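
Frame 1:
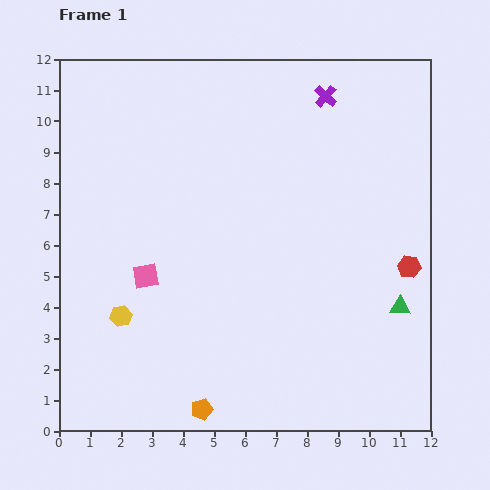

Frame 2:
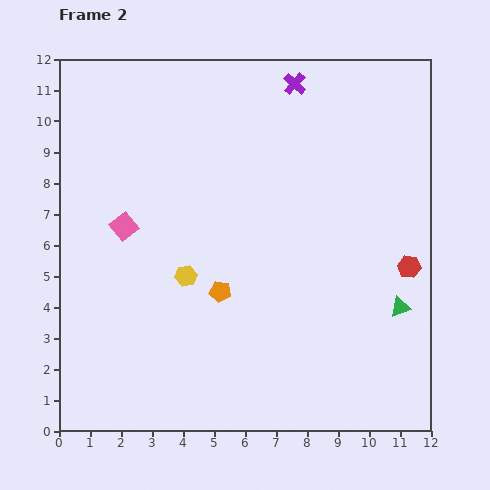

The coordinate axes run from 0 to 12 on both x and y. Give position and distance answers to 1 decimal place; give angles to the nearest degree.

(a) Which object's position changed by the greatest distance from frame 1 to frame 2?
the orange pentagon

(moved 3.8; next 2.5)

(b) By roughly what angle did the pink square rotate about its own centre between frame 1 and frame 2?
29° counter-clockwise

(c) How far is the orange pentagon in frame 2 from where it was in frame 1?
3.8

The orange pentagon moved from (4.6, 0.7) to (5.2, 4.5), a distance of √(0.6² + 3.8²) ≈ 3.8.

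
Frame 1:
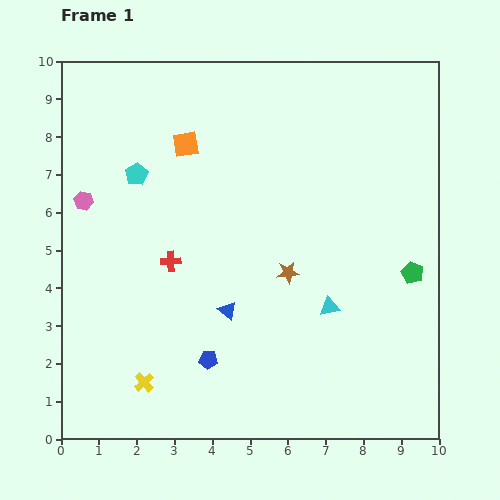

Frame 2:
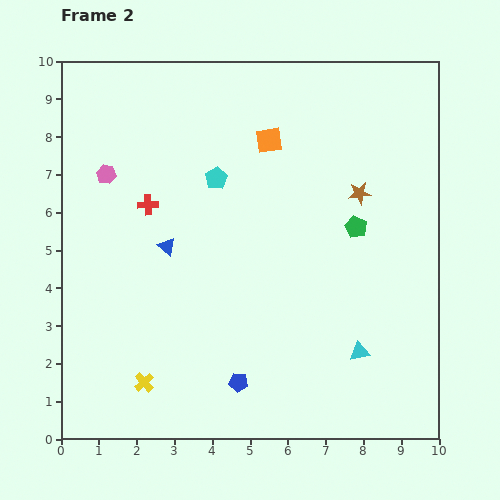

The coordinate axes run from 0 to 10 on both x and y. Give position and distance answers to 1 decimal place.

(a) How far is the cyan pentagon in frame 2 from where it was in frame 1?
2.1

The cyan pentagon moved from (2.0, 7.0) to (4.1, 6.9), a distance of √(2.1² + 0.1²) ≈ 2.1.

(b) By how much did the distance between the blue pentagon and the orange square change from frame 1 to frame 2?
+0.7

Distance in frame 1: 5.7. Distance in frame 2: 6.4.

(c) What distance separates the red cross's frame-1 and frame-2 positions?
1.6

The red cross moved from (2.9, 4.7) to (2.3, 6.2), a distance of √(0.6² + 1.5²) ≈ 1.6.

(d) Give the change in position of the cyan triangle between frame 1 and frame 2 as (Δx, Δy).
(0.8, -1.2)

The cyan triangle was at (7.1, 3.5) in frame 1 and (7.9, 2.3) in frame 2.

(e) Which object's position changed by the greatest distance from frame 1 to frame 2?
the brown star

(moved 2.8; next 2.3)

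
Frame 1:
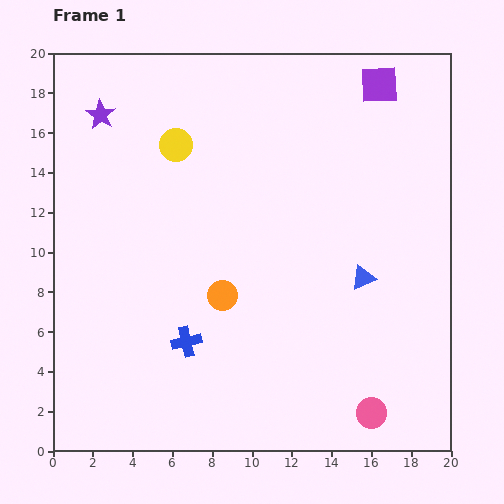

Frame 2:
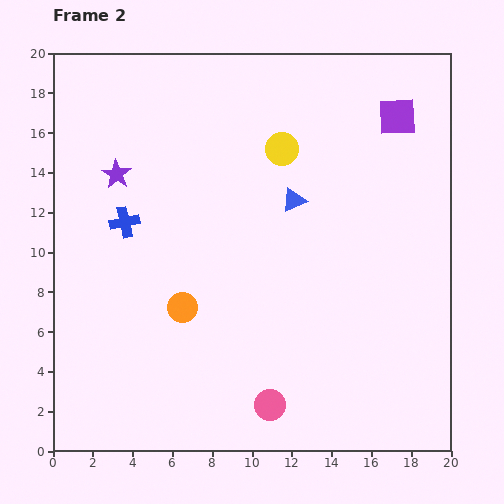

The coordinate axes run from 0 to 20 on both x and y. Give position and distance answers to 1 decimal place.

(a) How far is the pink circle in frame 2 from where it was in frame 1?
5.1

The pink circle moved from (16.0, 1.9) to (10.9, 2.3), a distance of √(5.1² + 0.4²) ≈ 5.1.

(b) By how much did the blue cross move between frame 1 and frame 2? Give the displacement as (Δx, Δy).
(-3.1, 6.0)

The blue cross was at (6.7, 5.5) in frame 1 and (3.6, 11.5) in frame 2.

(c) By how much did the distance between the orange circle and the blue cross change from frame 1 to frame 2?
+2.3

Distance in frame 1: 2.9. Distance in frame 2: 5.2.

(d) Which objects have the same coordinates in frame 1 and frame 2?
none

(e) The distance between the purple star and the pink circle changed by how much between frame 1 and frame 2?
-6.3

Distance in frame 1: 20.2. Distance in frame 2: 13.9.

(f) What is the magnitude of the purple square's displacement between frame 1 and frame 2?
1.8

The purple square moved from (16.4, 18.4) to (17.3, 16.8), a distance of √(0.9² + 1.6²) ≈ 1.8.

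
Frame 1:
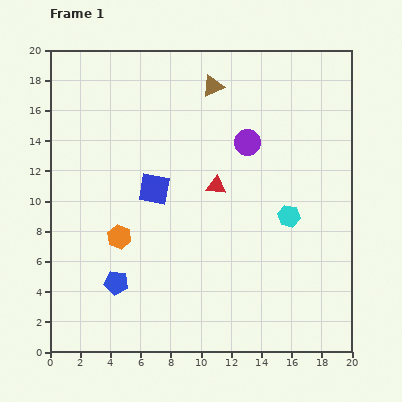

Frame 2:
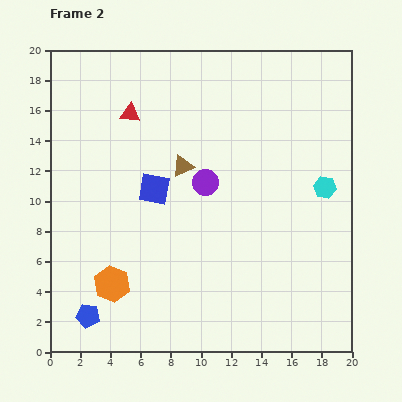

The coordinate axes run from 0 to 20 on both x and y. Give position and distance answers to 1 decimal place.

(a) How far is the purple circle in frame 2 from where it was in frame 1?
3.9

The purple circle moved from (13.1, 13.9) to (10.3, 11.2), a distance of √(2.8² + 2.7²) ≈ 3.9.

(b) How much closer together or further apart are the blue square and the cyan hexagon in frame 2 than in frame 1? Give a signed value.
+2.2

Distance in frame 1: 9.1. Distance in frame 2: 11.3.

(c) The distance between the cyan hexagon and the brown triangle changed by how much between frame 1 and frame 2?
-0.4

Distance in frame 1: 9.9. Distance in frame 2: 9.5.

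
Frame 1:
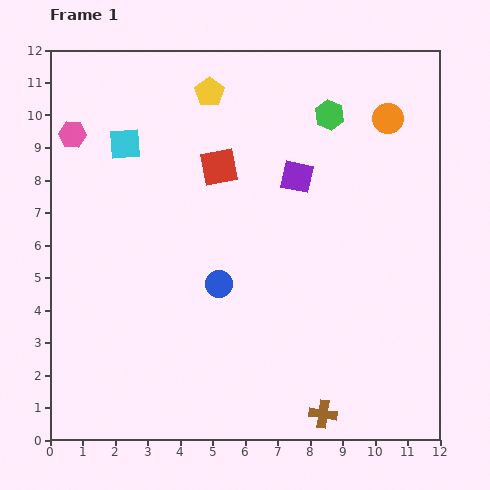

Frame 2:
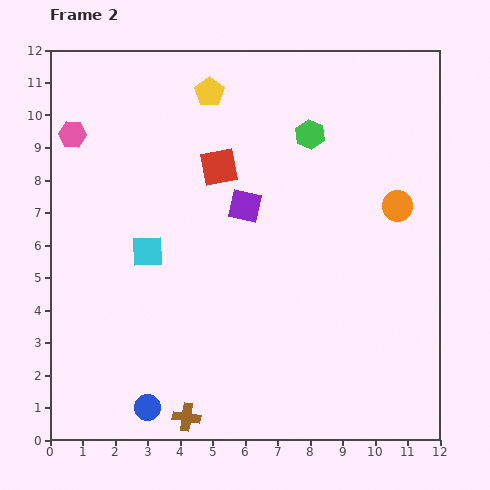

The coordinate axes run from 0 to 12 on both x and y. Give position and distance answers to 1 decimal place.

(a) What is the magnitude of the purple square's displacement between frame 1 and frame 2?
1.8

The purple square moved from (7.6, 8.1) to (6.0, 7.2), a distance of √(1.6² + 0.9²) ≈ 1.8.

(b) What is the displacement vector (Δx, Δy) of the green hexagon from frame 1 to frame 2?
(-0.6, -0.6)

The green hexagon was at (8.6, 10.0) in frame 1 and (8.0, 9.4) in frame 2.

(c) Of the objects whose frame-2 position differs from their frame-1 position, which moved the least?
the green hexagon

(moved 0.8)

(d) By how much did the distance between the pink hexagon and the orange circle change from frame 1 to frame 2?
+0.5

Distance in frame 1: 9.7. Distance in frame 2: 10.2.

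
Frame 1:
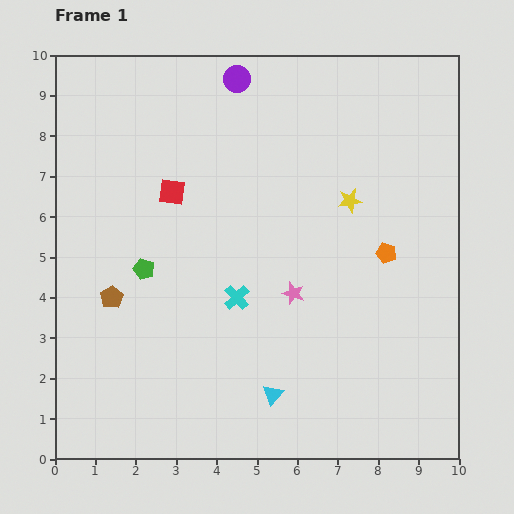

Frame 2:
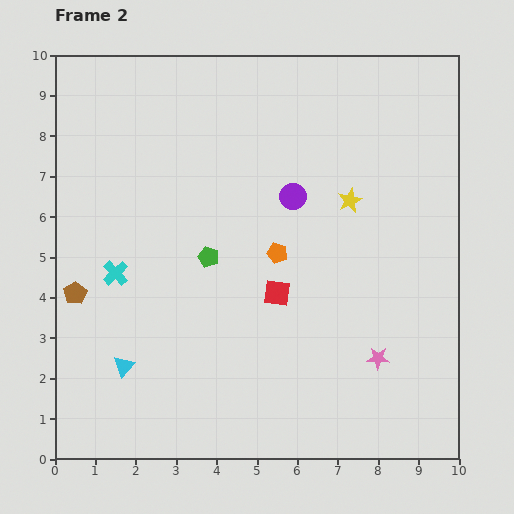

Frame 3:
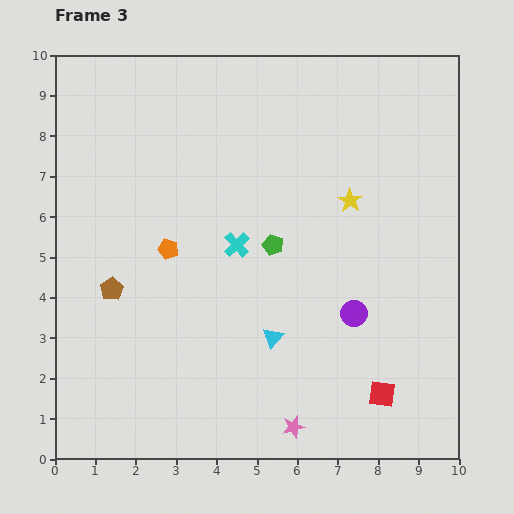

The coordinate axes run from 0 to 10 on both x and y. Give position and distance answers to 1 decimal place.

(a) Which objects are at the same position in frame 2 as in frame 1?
the yellow star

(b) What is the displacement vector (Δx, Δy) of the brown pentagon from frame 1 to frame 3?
(0.0, 0.2)

The brown pentagon was at (1.4, 4.0) in frame 1 and (1.4, 4.2) in frame 3.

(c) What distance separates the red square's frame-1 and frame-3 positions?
7.2

The red square moved from (2.9, 6.6) to (8.1, 1.6), a distance of √(5.2² + 5.0²) ≈ 7.2.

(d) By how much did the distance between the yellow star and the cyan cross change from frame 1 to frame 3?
-0.7

Distance in frame 1: 3.7. Distance in frame 3: 3.0.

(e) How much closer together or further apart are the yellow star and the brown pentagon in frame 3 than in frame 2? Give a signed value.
-0.9

Distance in frame 2: 7.2. Distance in frame 3: 6.3.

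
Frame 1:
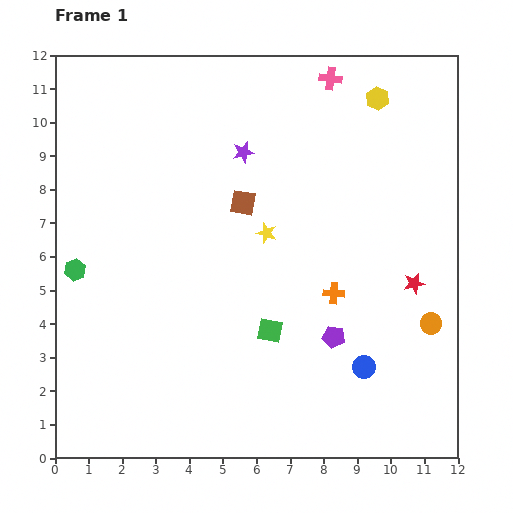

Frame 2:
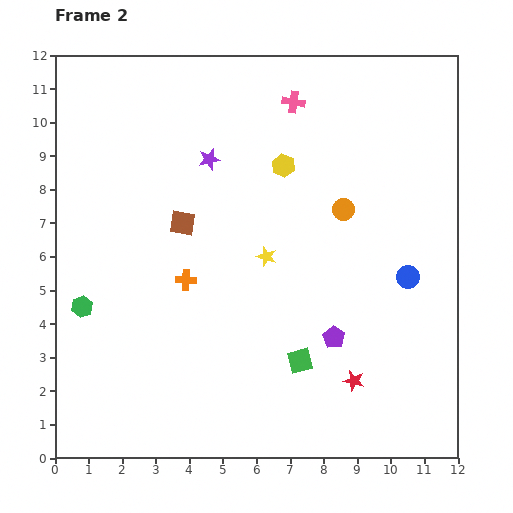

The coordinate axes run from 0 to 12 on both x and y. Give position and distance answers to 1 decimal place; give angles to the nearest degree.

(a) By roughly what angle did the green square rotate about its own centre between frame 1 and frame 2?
26° counter-clockwise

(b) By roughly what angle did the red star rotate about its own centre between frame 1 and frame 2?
26° clockwise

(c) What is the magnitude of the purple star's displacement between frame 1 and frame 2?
1.0

The purple star moved from (5.6, 9.1) to (4.6, 8.9), a distance of √(1.0² + 0.2²) ≈ 1.0.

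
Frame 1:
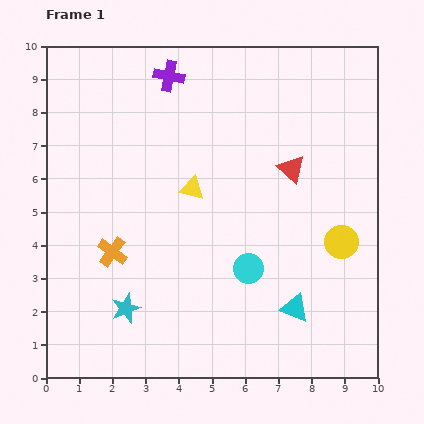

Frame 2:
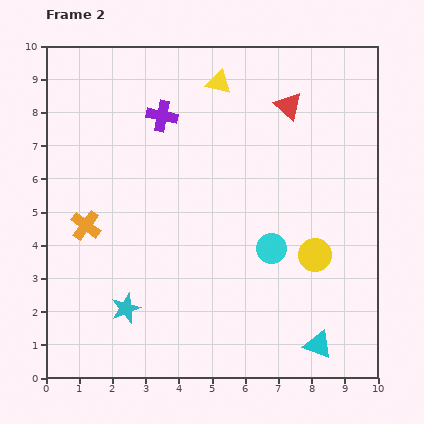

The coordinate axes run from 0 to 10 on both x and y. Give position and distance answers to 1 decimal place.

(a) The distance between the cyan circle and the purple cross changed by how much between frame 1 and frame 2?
-1.1

Distance in frame 1: 6.3. Distance in frame 2: 5.2.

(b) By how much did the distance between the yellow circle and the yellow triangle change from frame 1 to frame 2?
+1.2

Distance in frame 1: 4.8. Distance in frame 2: 6.0.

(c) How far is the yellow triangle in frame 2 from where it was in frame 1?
3.3

The yellow triangle moved from (4.4, 5.7) to (5.2, 8.9), a distance of √(0.8² + 3.2²) ≈ 3.3.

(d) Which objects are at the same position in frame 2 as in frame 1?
the cyan star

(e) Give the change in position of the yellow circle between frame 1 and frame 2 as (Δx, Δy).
(-0.8, -0.4)

The yellow circle was at (8.9, 4.1) in frame 1 and (8.1, 3.7) in frame 2.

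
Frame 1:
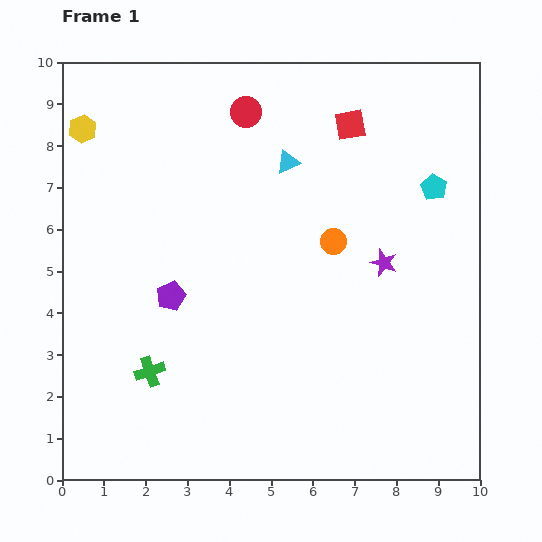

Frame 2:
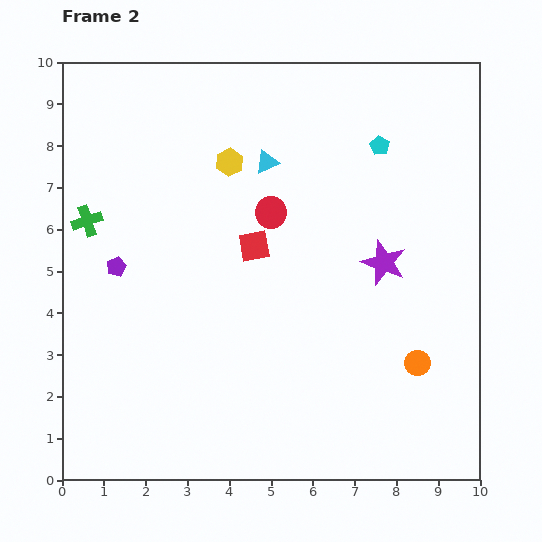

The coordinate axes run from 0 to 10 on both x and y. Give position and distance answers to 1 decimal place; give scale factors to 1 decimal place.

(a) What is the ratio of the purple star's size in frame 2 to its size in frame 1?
1.7×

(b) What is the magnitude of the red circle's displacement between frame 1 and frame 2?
2.5

The red circle moved from (4.4, 8.8) to (5.0, 6.4), a distance of √(0.6² + 2.4²) ≈ 2.5.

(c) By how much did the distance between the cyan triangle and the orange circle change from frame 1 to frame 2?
+3.8

Distance in frame 1: 2.2. Distance in frame 2: 6.0.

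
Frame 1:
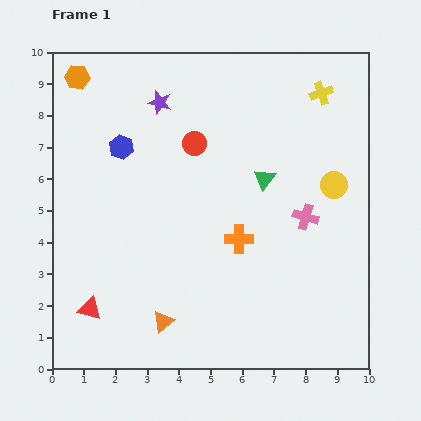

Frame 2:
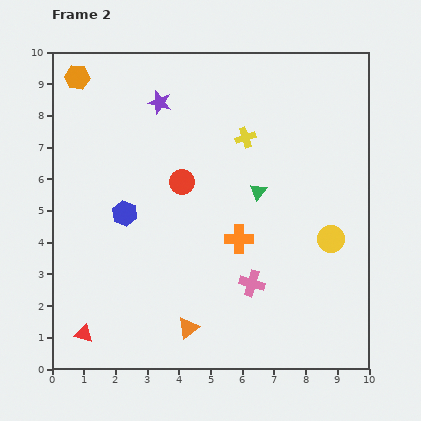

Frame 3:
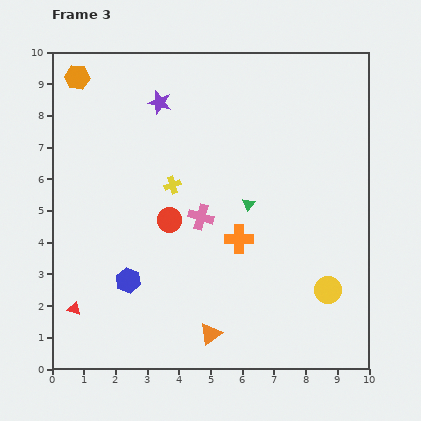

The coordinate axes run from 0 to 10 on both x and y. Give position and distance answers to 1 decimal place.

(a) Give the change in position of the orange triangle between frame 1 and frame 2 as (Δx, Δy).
(0.8, -0.2)

The orange triangle was at (3.5, 1.5) in frame 1 and (4.3, 1.3) in frame 2.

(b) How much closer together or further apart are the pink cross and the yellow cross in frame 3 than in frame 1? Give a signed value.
-2.6

Distance in frame 1: 3.9. Distance in frame 3: 1.3.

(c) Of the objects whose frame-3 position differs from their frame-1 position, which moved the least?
the red triangle

(moved 0.5)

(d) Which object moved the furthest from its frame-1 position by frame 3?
the yellow cross

(moved 5.5; next 4.2)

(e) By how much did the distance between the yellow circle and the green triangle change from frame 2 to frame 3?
+1.0

Distance in frame 2: 2.7. Distance in frame 3: 3.7.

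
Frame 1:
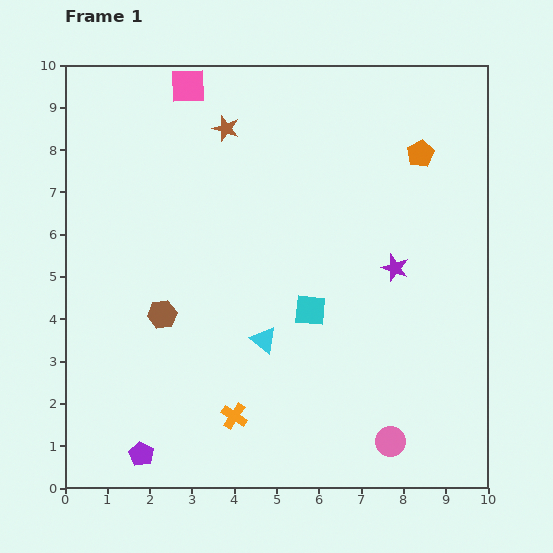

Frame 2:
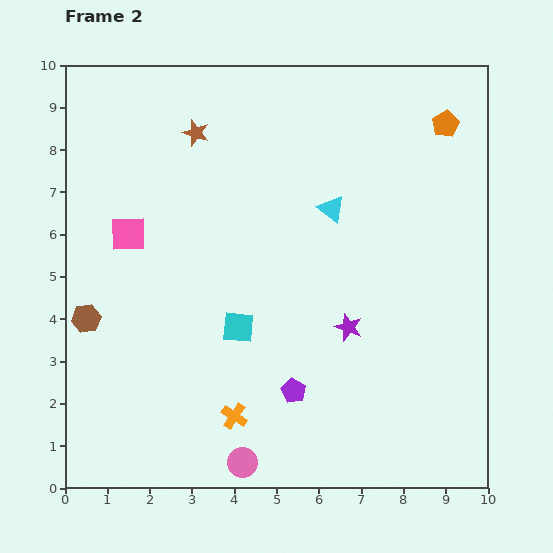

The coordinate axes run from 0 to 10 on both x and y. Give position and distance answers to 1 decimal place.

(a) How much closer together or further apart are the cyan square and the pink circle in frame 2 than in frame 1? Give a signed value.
-0.4

Distance in frame 1: 3.6. Distance in frame 2: 3.2.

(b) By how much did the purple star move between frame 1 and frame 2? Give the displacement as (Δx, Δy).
(-1.1, -1.4)

The purple star was at (7.8, 5.2) in frame 1 and (6.7, 3.8) in frame 2.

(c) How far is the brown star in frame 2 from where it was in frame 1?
0.7

The brown star moved from (3.8, 8.5) to (3.1, 8.4), a distance of √(0.7² + 0.1²) ≈ 0.7.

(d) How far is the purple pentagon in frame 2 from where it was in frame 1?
3.9

The purple pentagon moved from (1.8, 0.8) to (5.4, 2.3), a distance of √(3.6² + 1.5²) ≈ 3.9.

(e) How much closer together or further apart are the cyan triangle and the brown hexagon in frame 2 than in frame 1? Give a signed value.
+3.9

Distance in frame 1: 2.5. Distance in frame 2: 6.4.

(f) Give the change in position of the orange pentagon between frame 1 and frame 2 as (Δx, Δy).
(0.6, 0.7)

The orange pentagon was at (8.4, 7.9) in frame 1 and (9.0, 8.6) in frame 2.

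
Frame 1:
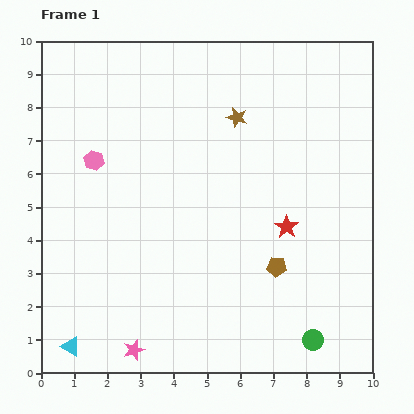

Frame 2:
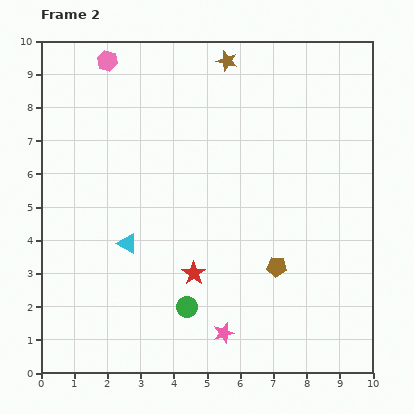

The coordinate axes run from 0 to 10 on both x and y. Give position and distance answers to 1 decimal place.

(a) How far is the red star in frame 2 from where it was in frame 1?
3.1

The red star moved from (7.4, 4.4) to (4.6, 3.0), a distance of √(2.8² + 1.4²) ≈ 3.1.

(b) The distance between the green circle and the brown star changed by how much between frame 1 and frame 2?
+0.4

Distance in frame 1: 7.1. Distance in frame 2: 7.5.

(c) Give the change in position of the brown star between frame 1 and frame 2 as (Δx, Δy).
(-0.3, 1.7)

The brown star was at (5.9, 7.7) in frame 1 and (5.6, 9.4) in frame 2.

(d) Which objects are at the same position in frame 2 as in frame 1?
the brown pentagon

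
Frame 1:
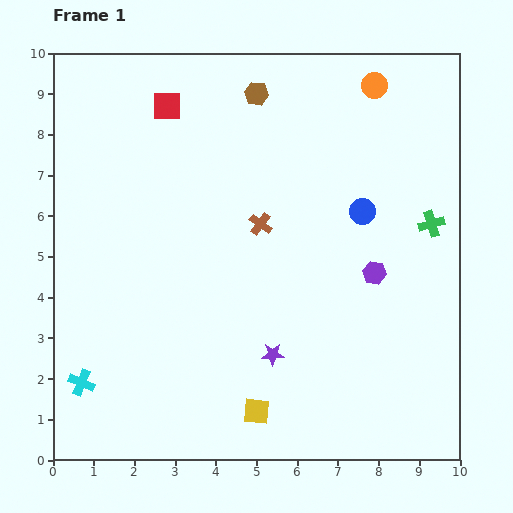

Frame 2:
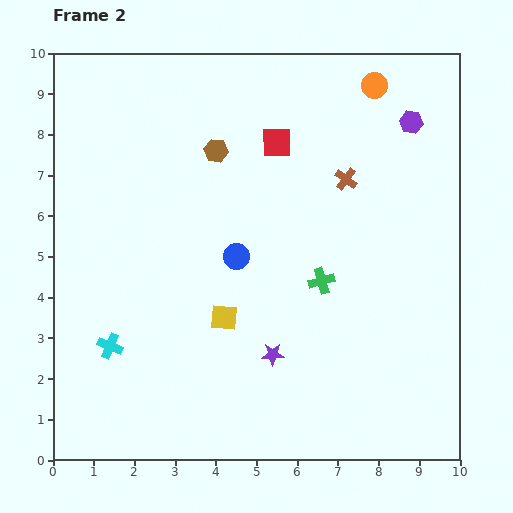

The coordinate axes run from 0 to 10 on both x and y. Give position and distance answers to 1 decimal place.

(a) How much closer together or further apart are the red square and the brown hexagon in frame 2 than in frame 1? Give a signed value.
-0.7

Distance in frame 1: 2.2. Distance in frame 2: 1.5.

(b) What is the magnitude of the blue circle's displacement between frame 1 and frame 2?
3.3

The blue circle moved from (7.6, 6.1) to (4.5, 5.0), a distance of √(3.1² + 1.1²) ≈ 3.3.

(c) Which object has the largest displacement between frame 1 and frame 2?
the purple hexagon

(moved 3.8; next 3.3)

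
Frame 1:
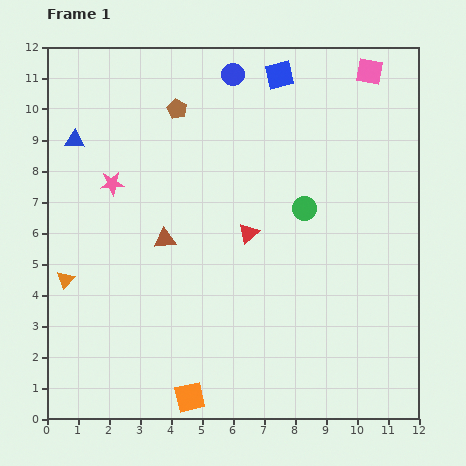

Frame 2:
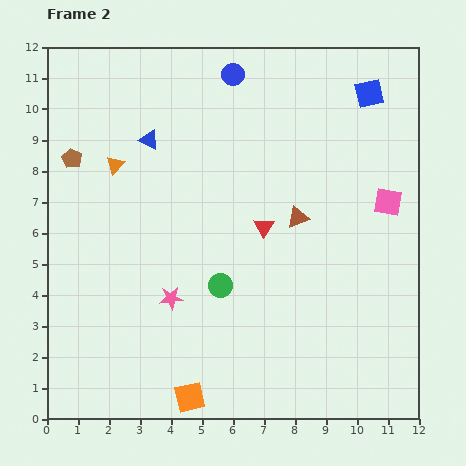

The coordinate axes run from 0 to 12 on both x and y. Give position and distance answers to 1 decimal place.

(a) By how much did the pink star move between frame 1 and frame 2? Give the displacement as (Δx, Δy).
(1.9, -3.7)

The pink star was at (2.1, 7.6) in frame 1 and (4.0, 3.9) in frame 2.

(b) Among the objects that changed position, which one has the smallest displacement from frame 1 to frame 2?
the red triangle

(moved 0.5)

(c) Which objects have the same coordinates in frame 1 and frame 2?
the blue circle, the orange square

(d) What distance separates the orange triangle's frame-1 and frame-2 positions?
4.0

The orange triangle moved from (0.6, 4.5) to (2.2, 8.2), a distance of √(1.6² + 3.7²) ≈ 4.0.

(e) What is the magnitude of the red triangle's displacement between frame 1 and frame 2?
0.5

The red triangle moved from (6.5, 6.0) to (7.0, 6.2), a distance of √(0.5² + 0.2²) ≈ 0.5.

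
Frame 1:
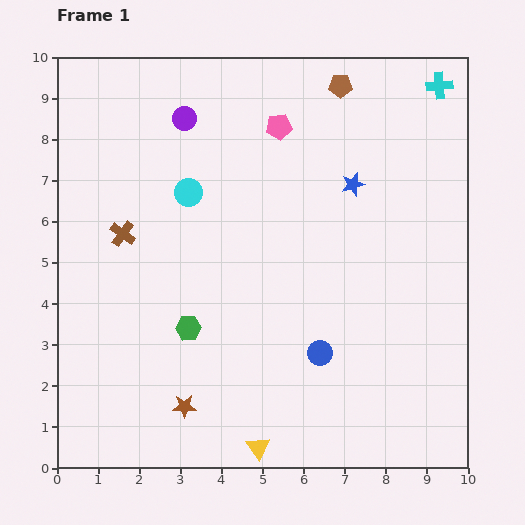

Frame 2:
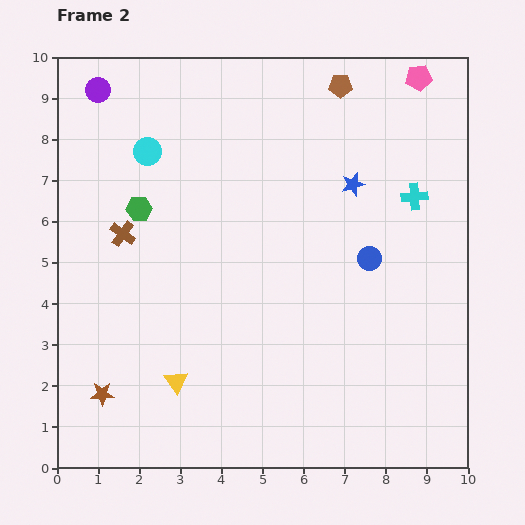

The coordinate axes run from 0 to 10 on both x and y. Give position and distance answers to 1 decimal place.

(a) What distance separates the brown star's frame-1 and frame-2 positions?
2.0

The brown star moved from (3.1, 1.5) to (1.1, 1.8), a distance of √(2.0² + 0.3²) ≈ 2.0.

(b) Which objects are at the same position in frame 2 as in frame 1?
the brown pentagon, the blue star, the brown cross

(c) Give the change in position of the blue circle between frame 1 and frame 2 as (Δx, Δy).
(1.2, 2.3)

The blue circle was at (6.4, 2.8) in frame 1 and (7.6, 5.1) in frame 2.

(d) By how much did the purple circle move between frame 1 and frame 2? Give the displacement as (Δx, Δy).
(-2.1, 0.7)

The purple circle was at (3.1, 8.5) in frame 1 and (1.0, 9.2) in frame 2.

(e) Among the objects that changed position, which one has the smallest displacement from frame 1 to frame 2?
the cyan circle

(moved 1.4)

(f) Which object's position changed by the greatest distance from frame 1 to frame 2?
the pink pentagon

(moved 3.6; next 3.1)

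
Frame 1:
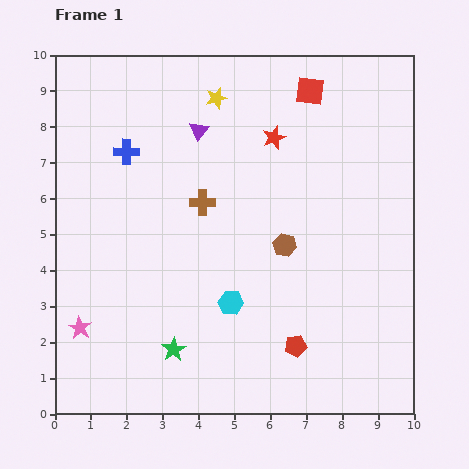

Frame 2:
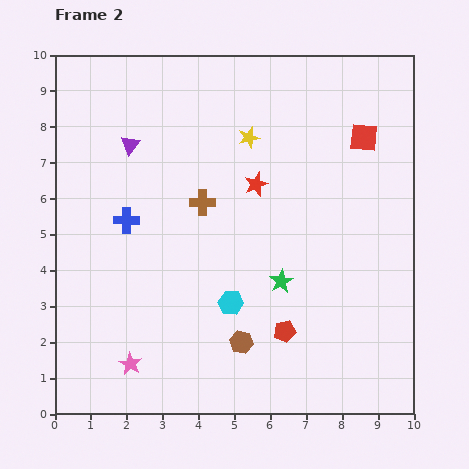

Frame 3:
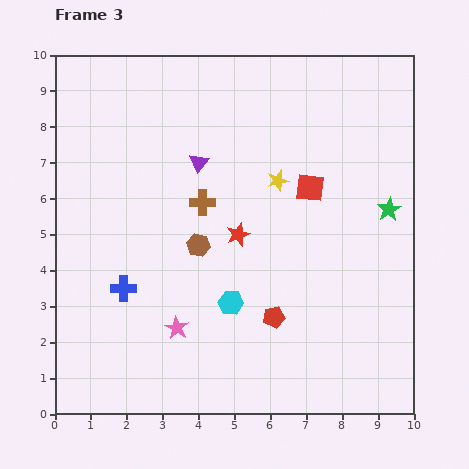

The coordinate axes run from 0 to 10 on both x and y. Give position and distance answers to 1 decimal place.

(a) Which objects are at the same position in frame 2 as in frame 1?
the brown cross, the cyan hexagon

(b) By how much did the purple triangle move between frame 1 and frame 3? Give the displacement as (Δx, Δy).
(0.0, -0.9)

The purple triangle was at (4.0, 7.9) in frame 1 and (4.0, 7.0) in frame 3.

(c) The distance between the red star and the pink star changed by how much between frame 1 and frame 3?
-4.5

Distance in frame 1: 7.6. Distance in frame 3: 3.1.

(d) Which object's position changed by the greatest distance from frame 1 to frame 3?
the green star

(moved 7.2; next 3.8)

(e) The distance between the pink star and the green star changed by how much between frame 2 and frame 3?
+2.0

Distance in frame 2: 4.8. Distance in frame 3: 6.8.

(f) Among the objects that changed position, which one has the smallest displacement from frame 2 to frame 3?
the red pentagon

(moved 0.5)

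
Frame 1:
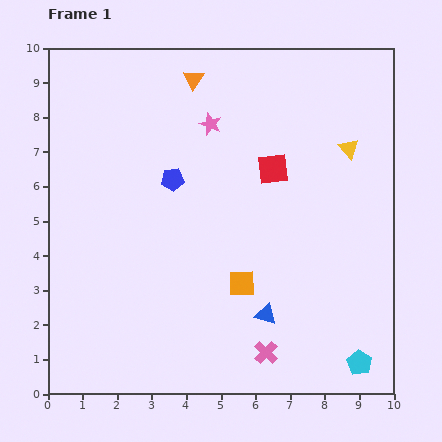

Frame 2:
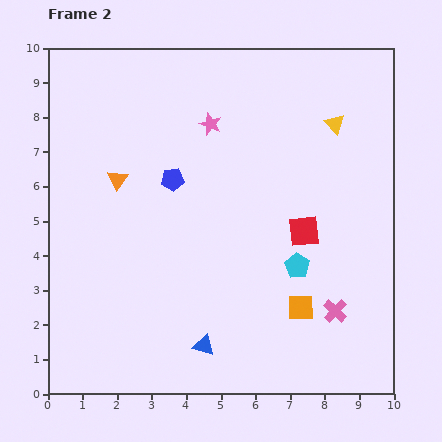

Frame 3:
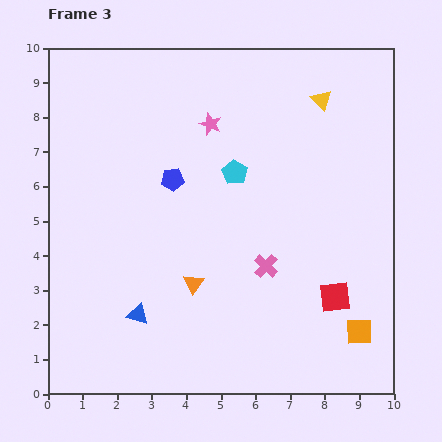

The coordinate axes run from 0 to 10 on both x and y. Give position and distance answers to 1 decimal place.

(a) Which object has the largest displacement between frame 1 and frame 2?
the orange triangle

(moved 3.6; next 3.3)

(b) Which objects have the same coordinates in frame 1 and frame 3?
the pink star, the blue pentagon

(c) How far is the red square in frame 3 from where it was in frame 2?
2.1

The red square moved from (7.4, 4.7) to (8.3, 2.8), a distance of √(0.9² + 1.9²) ≈ 2.1.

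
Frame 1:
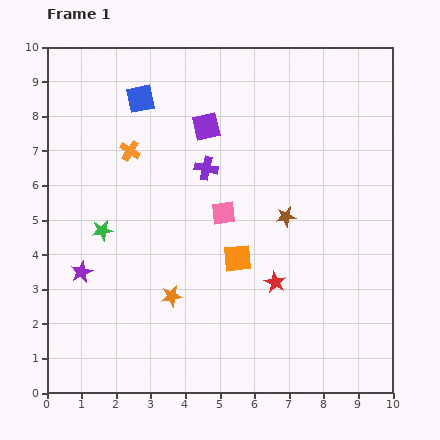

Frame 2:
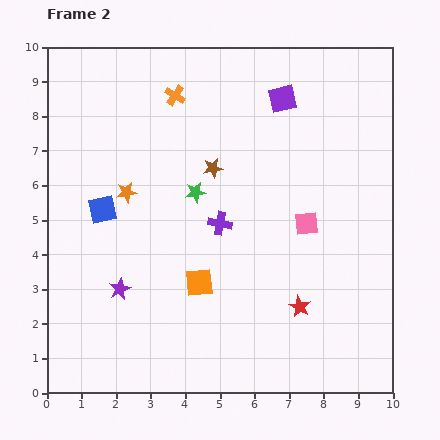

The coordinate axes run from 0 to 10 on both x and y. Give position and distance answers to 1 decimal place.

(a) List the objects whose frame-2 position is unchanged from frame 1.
none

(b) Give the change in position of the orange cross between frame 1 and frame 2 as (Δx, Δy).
(1.3, 1.6)

The orange cross was at (2.4, 7.0) in frame 1 and (3.7, 8.6) in frame 2.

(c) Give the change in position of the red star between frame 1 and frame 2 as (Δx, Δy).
(0.7, -0.7)

The red star was at (6.6, 3.2) in frame 1 and (7.3, 2.5) in frame 2.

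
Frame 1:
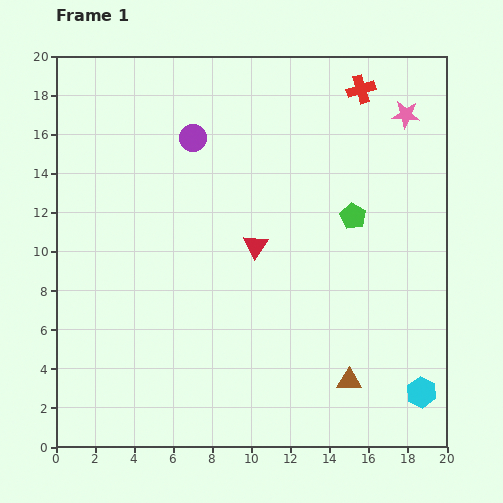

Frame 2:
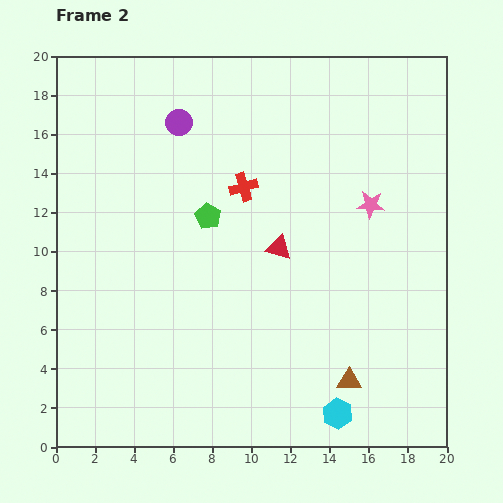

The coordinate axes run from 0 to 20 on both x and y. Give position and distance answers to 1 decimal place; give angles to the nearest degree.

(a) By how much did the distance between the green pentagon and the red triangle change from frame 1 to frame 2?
-1.3

Distance in frame 1: 5.2. Distance in frame 2: 3.9.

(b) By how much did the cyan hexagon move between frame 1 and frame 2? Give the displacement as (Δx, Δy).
(-4.3, -1.1)

The cyan hexagon was at (18.7, 2.8) in frame 1 and (14.4, 1.7) in frame 2.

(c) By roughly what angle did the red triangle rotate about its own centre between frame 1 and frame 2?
49° counter-clockwise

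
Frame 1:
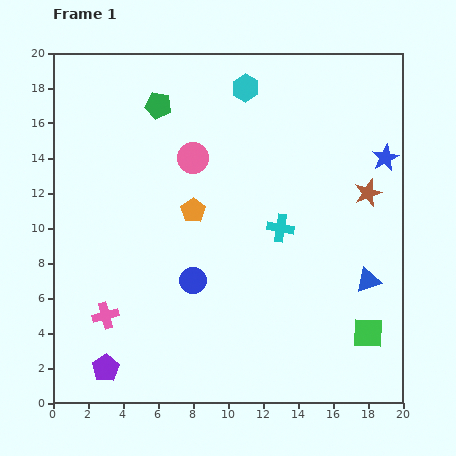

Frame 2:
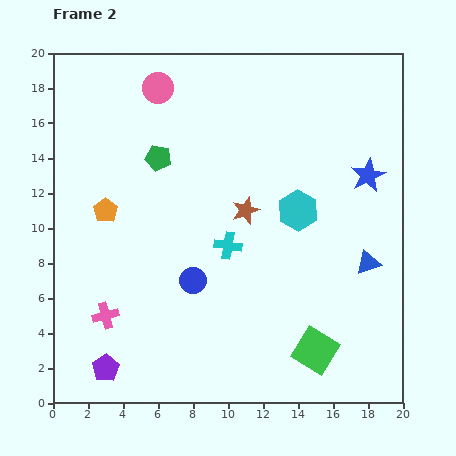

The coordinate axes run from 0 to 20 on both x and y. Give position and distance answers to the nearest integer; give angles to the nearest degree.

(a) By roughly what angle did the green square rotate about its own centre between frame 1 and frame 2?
29° clockwise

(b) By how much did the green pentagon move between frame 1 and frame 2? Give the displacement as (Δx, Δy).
(0, -3)

The green pentagon was at (6, 17) in frame 1 and (6, 14) in frame 2.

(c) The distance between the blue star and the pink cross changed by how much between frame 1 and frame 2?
-1

Distance in frame 1: 18. Distance in frame 2: 17.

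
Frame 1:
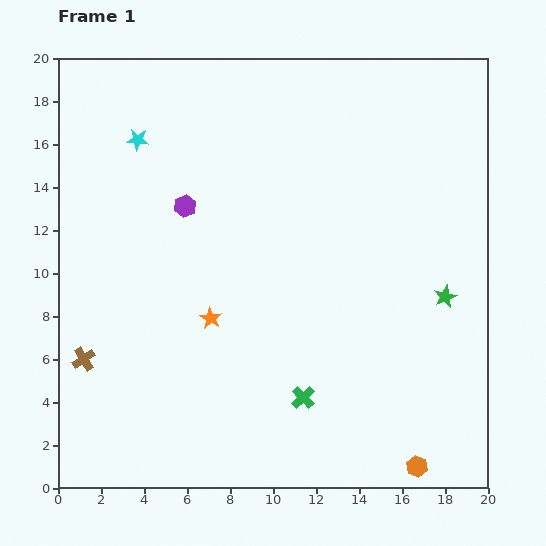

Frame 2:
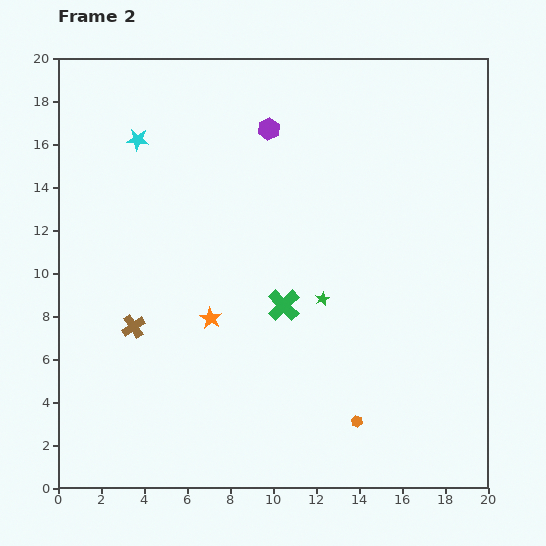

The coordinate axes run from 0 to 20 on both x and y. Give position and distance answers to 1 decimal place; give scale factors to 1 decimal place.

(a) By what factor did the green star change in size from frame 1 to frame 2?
0.6×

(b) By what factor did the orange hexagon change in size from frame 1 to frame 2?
0.6×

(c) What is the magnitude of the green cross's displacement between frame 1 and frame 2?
4.4

The green cross moved from (11.4, 4.2) to (10.5, 8.5), a distance of √(0.9² + 4.3²) ≈ 4.4.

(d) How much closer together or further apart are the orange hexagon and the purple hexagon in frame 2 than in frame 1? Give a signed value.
-2.0

Distance in frame 1: 16.2. Distance in frame 2: 14.2.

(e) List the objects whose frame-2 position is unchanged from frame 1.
the orange star, the cyan star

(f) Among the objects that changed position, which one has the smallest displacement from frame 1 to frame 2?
the brown cross

(moved 2.7)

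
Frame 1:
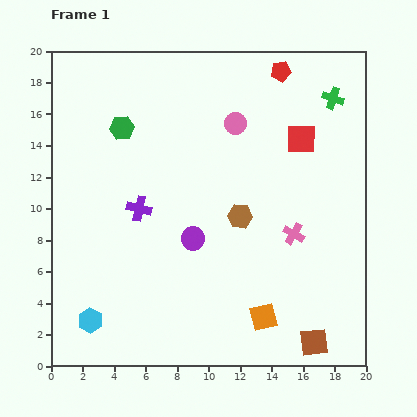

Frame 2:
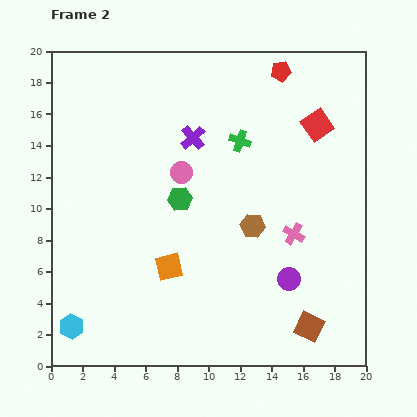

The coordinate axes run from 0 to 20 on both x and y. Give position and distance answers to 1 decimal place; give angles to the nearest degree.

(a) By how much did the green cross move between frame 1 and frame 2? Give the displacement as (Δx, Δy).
(-5.9, -2.7)

The green cross was at (17.9, 17.0) in frame 1 and (12.0, 14.3) in frame 2.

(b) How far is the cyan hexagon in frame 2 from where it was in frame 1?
1.3

The cyan hexagon moved from (2.5, 2.9) to (1.3, 2.5), a distance of √(1.2² + 0.4²) ≈ 1.3.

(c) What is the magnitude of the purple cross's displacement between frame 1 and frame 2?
5.6

The purple cross moved from (5.6, 10.0) to (9.0, 14.5), a distance of √(3.4² + 4.5²) ≈ 5.6.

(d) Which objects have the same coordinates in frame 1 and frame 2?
the pink cross, the red pentagon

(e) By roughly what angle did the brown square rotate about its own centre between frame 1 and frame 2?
32° clockwise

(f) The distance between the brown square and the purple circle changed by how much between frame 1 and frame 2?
-6.8

Distance in frame 1: 10.1. Distance in frame 2: 3.3.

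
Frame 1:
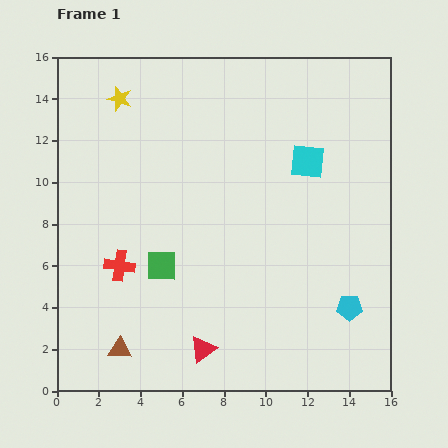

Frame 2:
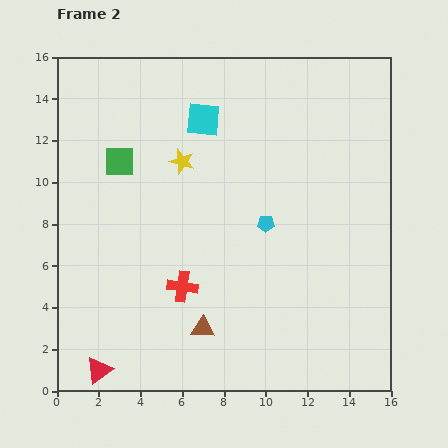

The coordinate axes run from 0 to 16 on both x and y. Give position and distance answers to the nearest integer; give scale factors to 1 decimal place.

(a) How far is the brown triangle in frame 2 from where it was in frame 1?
4

The brown triangle moved from (3, 2) to (7, 3), a distance of √(4² + 1²) ≈ 4.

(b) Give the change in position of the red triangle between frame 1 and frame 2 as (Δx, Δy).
(-5, -1)

The red triangle was at (7, 2) in frame 1 and (2, 1) in frame 2.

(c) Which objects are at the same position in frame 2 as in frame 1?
none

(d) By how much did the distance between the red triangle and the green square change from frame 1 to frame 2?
+6

Distance in frame 1: 4. Distance in frame 2: 10.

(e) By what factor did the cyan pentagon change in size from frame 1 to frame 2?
0.7×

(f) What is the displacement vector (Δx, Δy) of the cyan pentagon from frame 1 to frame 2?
(-4, 4)

The cyan pentagon was at (14, 4) in frame 1 and (10, 8) in frame 2.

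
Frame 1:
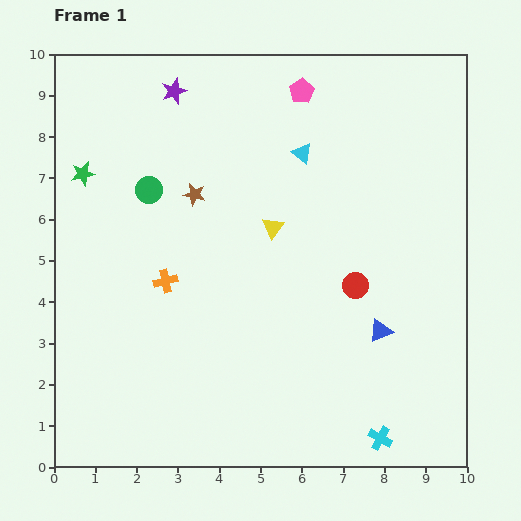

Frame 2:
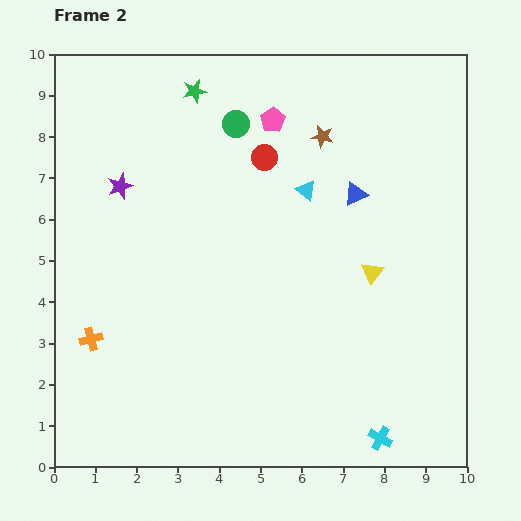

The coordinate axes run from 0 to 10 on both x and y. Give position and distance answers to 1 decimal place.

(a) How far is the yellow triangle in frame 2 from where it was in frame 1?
2.6

The yellow triangle moved from (5.3, 5.8) to (7.7, 4.7), a distance of √(2.4² + 1.1²) ≈ 2.6.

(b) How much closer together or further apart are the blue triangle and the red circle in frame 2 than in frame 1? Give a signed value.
+1.1

Distance in frame 1: 1.3. Distance in frame 2: 2.4.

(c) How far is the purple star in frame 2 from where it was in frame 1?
2.6

The purple star moved from (2.9, 9.1) to (1.6, 6.8), a distance of √(1.3² + 2.3²) ≈ 2.6.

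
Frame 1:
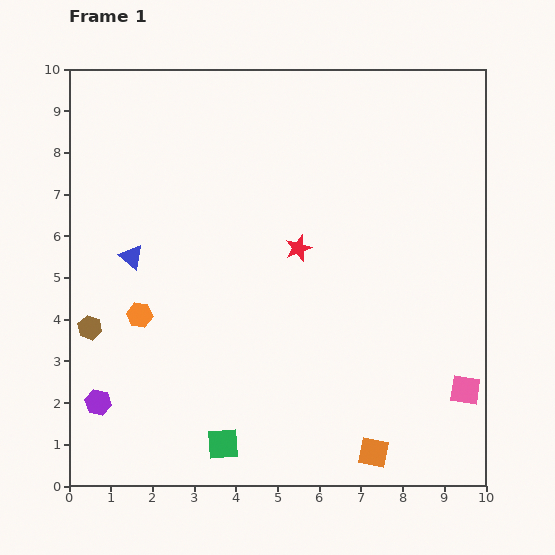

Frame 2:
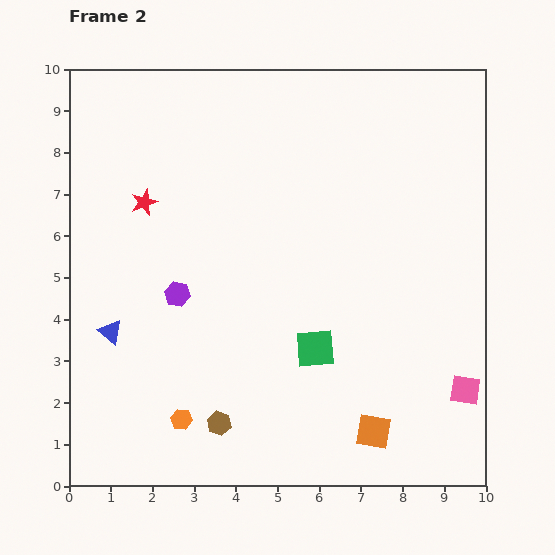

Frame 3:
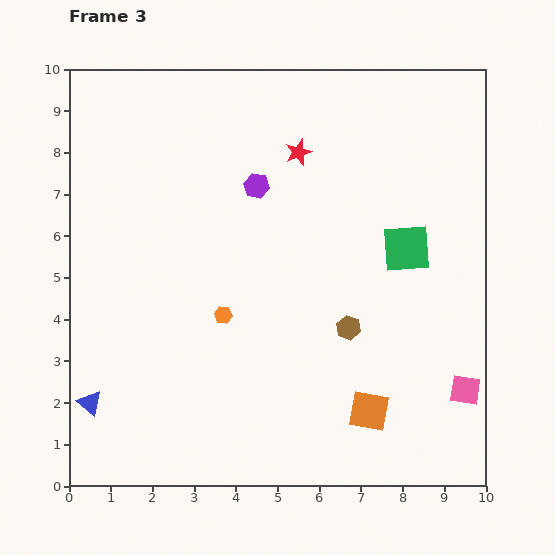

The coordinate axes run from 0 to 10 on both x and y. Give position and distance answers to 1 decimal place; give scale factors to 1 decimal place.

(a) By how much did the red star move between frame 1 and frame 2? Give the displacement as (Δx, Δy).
(-3.7, 1.1)

The red star was at (5.5, 5.7) in frame 1 and (1.8, 6.8) in frame 2.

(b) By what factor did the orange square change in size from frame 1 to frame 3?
1.3×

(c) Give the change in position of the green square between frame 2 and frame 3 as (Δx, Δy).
(2.2, 2.4)

The green square was at (5.9, 3.3) in frame 2 and (8.1, 5.7) in frame 3.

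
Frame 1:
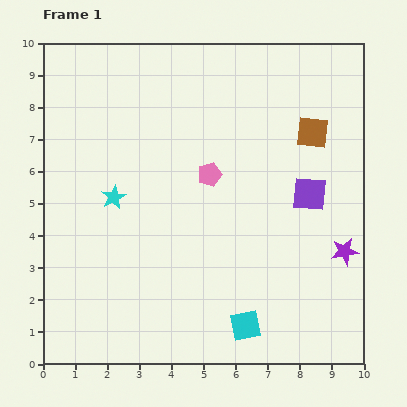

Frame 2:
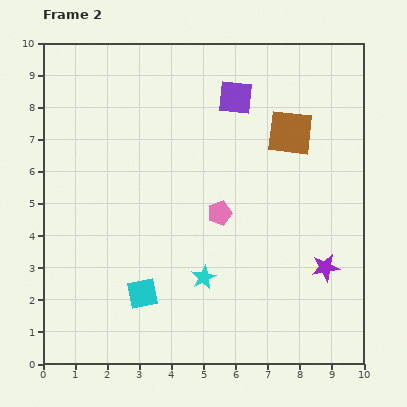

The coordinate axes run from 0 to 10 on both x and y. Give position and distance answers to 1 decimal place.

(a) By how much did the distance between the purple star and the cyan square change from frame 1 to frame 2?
+1.9

Distance in frame 1: 3.9. Distance in frame 2: 5.8.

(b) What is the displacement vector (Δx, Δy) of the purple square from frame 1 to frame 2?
(-2.3, 3.0)

The purple square was at (8.3, 5.3) in frame 1 and (6.0, 8.3) in frame 2.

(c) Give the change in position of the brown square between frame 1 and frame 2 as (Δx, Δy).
(-0.7, 0.0)

The brown square was at (8.4, 7.2) in frame 1 and (7.7, 7.2) in frame 2.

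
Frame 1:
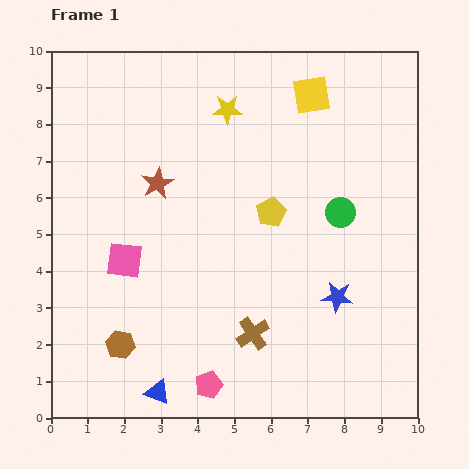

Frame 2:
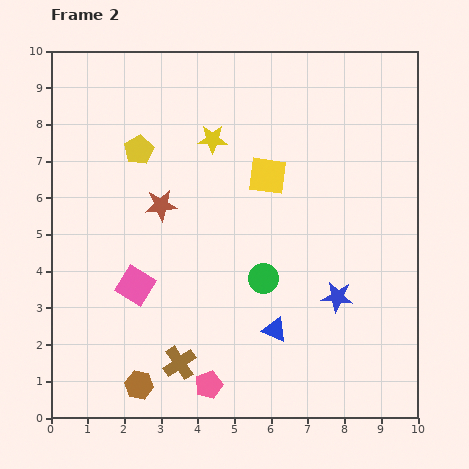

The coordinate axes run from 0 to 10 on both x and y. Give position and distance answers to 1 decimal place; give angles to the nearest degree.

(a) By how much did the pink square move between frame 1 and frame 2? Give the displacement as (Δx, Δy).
(0.3, -0.7)

The pink square was at (2.0, 4.3) in frame 1 and (2.3, 3.6) in frame 2.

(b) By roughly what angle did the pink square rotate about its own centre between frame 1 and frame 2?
25° clockwise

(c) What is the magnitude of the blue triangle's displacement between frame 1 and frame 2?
3.6

The blue triangle moved from (2.9, 0.7) to (6.1, 2.4), a distance of √(3.2² + 1.7²) ≈ 3.6.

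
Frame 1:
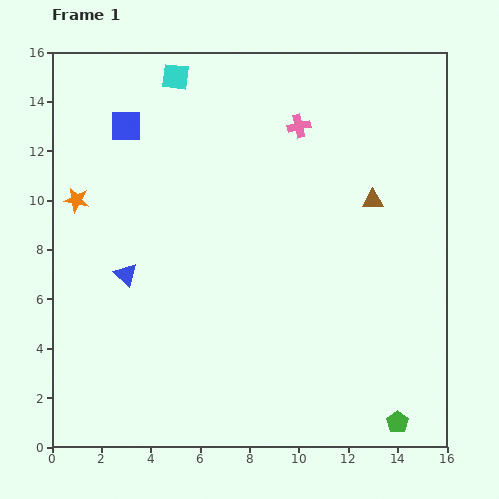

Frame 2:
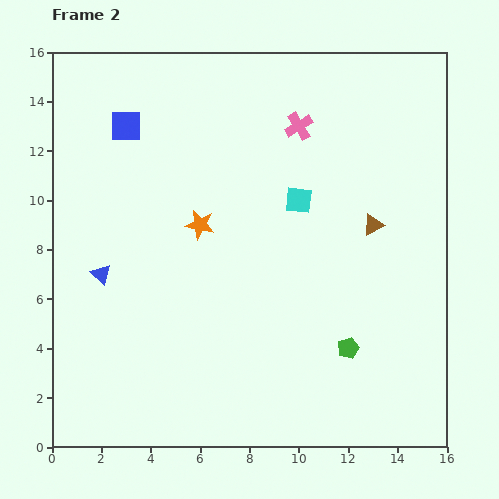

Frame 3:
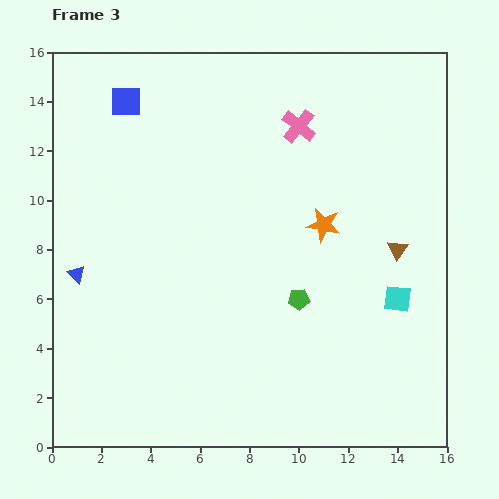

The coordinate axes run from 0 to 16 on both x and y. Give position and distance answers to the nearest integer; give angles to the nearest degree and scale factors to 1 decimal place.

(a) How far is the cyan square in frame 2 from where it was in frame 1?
7

The cyan square moved from (5, 15) to (10, 10), a distance of √(5² + 5²) ≈ 7.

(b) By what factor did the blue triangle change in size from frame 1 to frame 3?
0.8×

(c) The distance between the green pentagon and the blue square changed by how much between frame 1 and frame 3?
-5

Distance in frame 1: 16. Distance in frame 3: 11.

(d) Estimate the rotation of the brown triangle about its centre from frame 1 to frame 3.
55° counter-clockwise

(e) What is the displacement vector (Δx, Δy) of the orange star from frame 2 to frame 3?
(5, 0)

The orange star was at (6, 9) in frame 2 and (11, 9) in frame 3.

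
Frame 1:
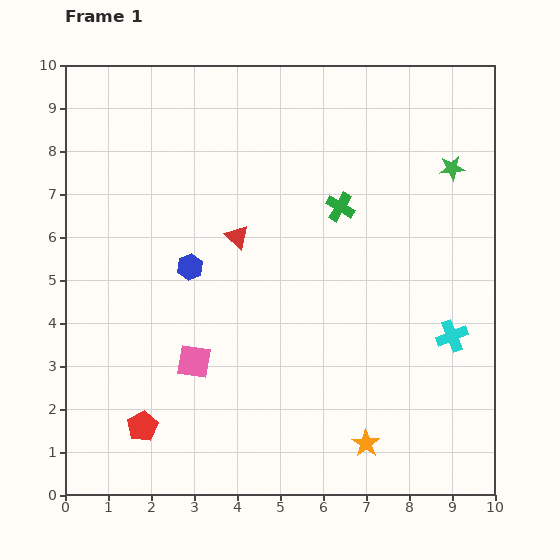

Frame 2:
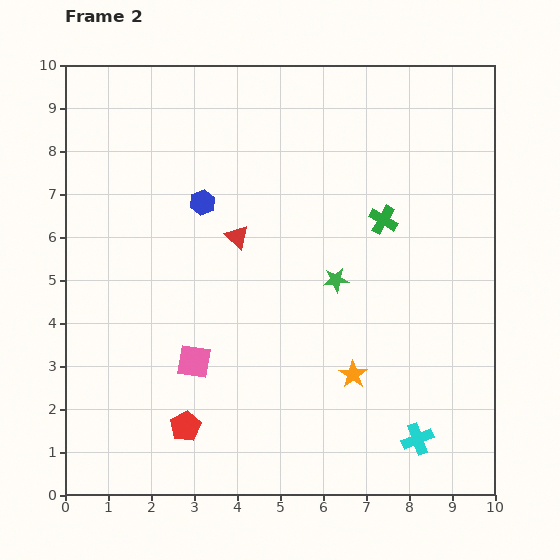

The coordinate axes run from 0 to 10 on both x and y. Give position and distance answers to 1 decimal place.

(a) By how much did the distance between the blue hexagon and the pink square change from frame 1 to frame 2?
+1.5

Distance in frame 1: 2.2. Distance in frame 2: 3.7.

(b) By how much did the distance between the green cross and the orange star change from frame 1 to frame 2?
-1.8

Distance in frame 1: 5.5. Distance in frame 2: 3.7.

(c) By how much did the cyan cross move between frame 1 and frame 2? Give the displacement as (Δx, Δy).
(-0.8, -2.4)

The cyan cross was at (9.0, 3.7) in frame 1 and (8.2, 1.3) in frame 2.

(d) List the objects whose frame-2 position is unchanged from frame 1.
the pink square, the red triangle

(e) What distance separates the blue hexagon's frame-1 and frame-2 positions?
1.5

The blue hexagon moved from (2.9, 5.3) to (3.2, 6.8), a distance of √(0.3² + 1.5²) ≈ 1.5.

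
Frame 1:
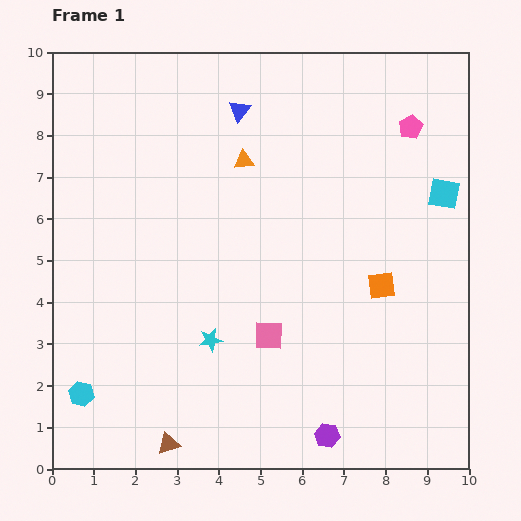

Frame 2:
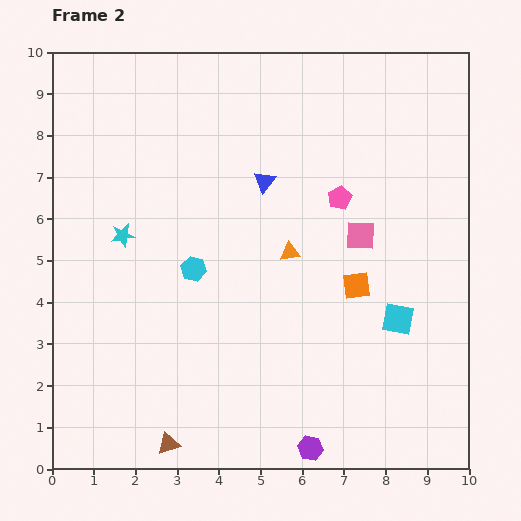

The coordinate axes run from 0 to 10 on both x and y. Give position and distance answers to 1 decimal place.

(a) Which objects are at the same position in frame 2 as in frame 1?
the brown triangle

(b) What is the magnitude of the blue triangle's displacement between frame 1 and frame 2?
1.8

The blue triangle moved from (4.5, 8.6) to (5.1, 6.9), a distance of √(0.6² + 1.7²) ≈ 1.8.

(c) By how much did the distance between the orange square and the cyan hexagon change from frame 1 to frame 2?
-3.8

Distance in frame 1: 7.7. Distance in frame 2: 3.9.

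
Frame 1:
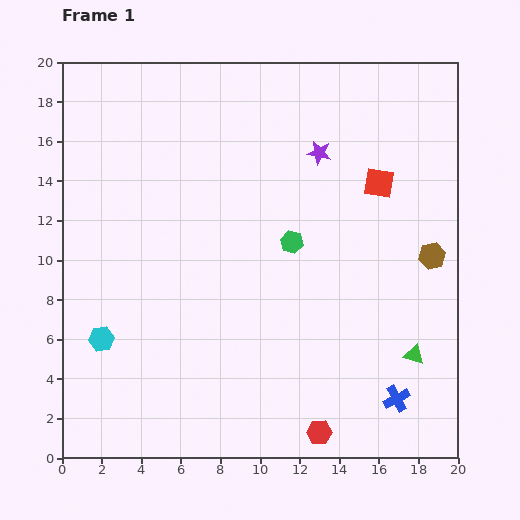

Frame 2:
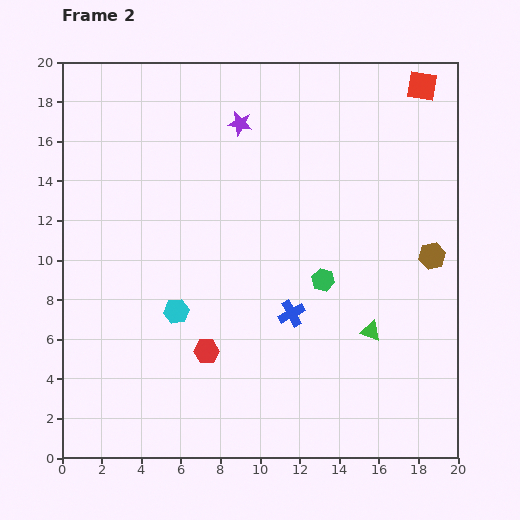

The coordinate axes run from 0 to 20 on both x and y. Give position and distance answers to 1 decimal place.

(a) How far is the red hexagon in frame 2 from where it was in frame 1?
7.0

The red hexagon moved from (13.0, 1.3) to (7.3, 5.4), a distance of √(5.7² + 4.1²) ≈ 7.0.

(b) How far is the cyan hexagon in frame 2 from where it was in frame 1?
4.0

The cyan hexagon moved from (2.0, 6.0) to (5.8, 7.4), a distance of √(3.8² + 1.4²) ≈ 4.0.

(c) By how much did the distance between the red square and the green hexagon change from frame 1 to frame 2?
+5.7

Distance in frame 1: 5.3. Distance in frame 2: 11.0.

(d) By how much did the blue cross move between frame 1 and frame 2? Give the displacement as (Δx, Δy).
(-5.3, 4.3)

The blue cross was at (16.9, 3.0) in frame 1 and (11.6, 7.3) in frame 2.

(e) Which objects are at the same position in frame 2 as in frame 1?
the brown hexagon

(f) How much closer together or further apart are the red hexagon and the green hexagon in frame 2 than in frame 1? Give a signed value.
-2.8

Distance in frame 1: 9.7. Distance in frame 2: 6.9.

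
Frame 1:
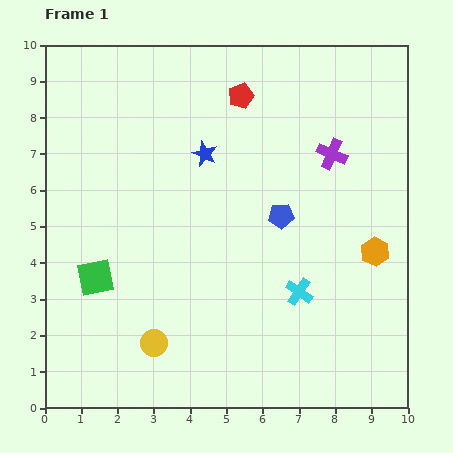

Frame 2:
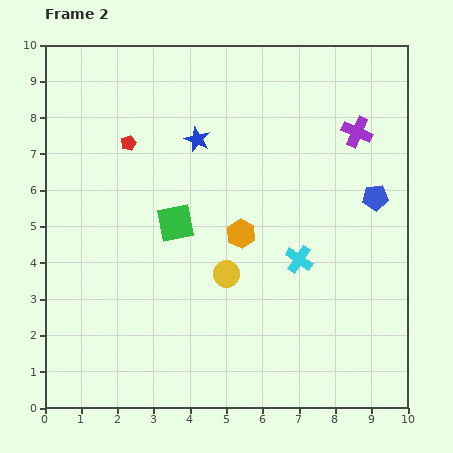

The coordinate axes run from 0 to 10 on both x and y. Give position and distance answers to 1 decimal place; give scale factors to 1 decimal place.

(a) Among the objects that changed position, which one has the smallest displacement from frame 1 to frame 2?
the blue star

(moved 0.4)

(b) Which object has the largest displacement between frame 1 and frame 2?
the orange hexagon

(moved 3.7; next 3.4)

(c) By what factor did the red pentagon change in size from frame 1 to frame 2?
0.6×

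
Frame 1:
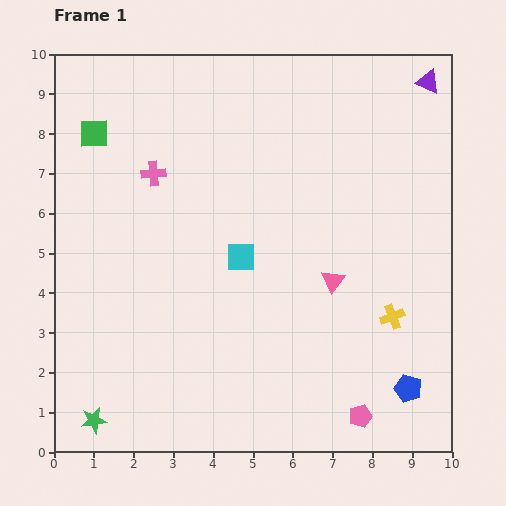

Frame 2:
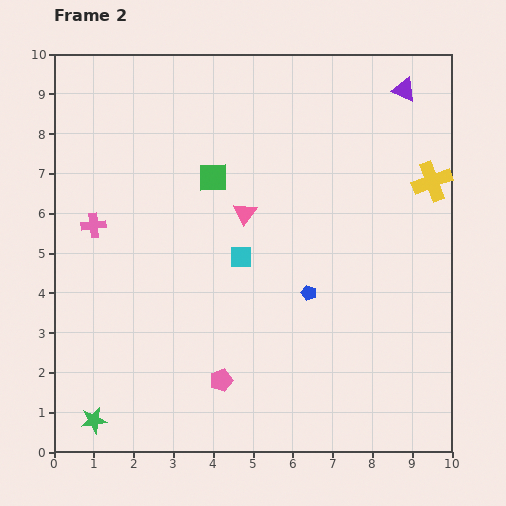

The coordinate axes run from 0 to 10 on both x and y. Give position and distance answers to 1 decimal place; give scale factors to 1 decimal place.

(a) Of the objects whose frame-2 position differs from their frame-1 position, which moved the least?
the purple triangle

(moved 0.6)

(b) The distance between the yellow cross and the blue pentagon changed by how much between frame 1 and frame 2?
+2.4

Distance in frame 1: 1.8. Distance in frame 2: 4.2.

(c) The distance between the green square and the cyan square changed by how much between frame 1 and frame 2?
-2.7

Distance in frame 1: 4.8. Distance in frame 2: 2.1.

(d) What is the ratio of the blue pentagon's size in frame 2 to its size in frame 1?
0.6×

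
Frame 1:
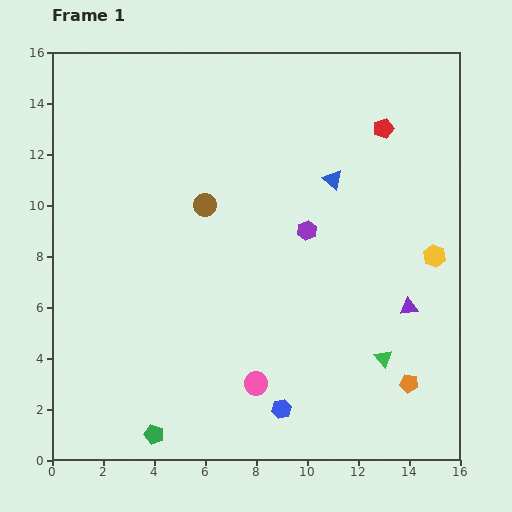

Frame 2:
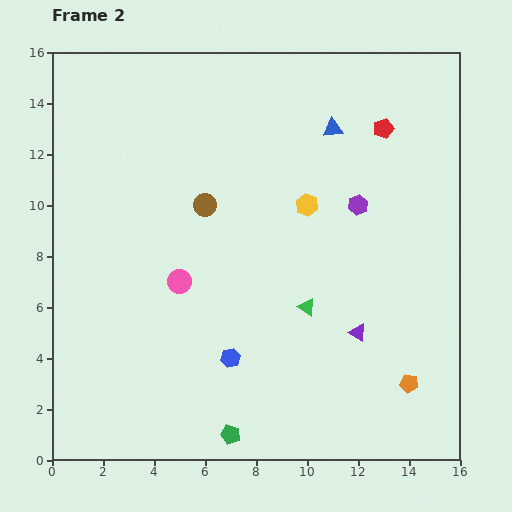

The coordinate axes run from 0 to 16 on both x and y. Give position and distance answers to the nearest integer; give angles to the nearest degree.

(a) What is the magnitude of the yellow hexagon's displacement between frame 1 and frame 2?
5

The yellow hexagon moved from (15, 8) to (10, 10), a distance of √(5² + 2²) ≈ 5.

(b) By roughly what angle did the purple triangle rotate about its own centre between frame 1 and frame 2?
39° clockwise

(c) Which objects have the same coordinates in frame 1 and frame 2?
the orange pentagon, the red pentagon, the brown circle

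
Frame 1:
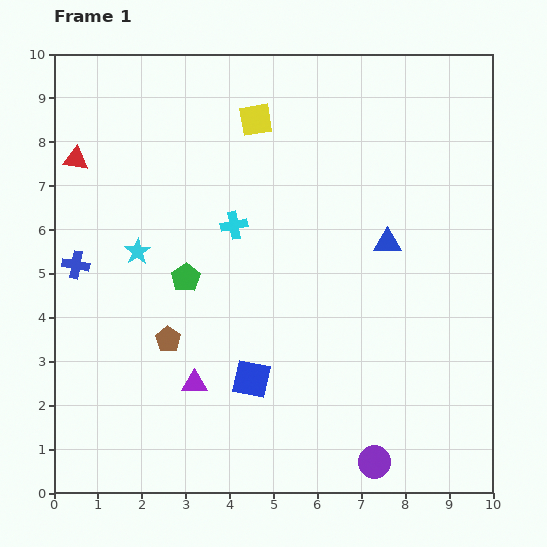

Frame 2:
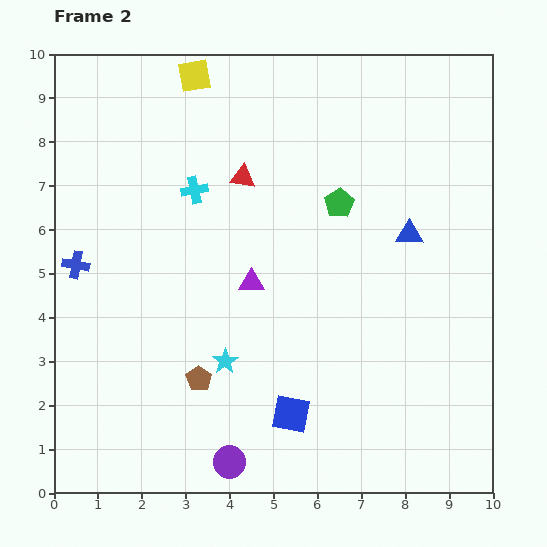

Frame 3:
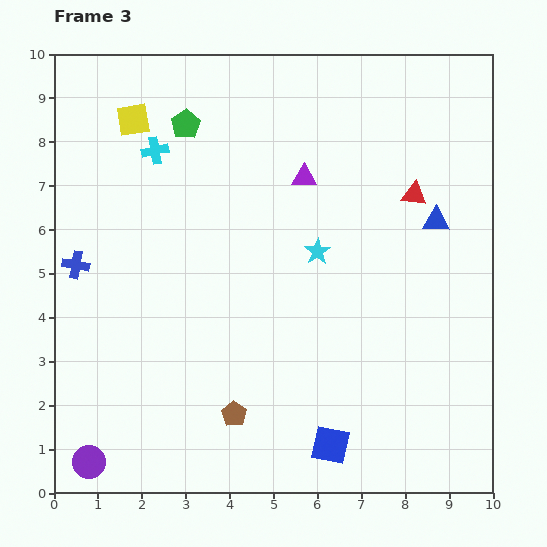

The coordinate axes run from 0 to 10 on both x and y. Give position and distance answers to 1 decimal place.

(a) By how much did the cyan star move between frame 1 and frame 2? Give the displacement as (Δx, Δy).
(2.0, -2.5)

The cyan star was at (1.9, 5.5) in frame 1 and (3.9, 3.0) in frame 2.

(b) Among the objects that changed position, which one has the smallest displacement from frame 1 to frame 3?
the blue triangle

(moved 1.2)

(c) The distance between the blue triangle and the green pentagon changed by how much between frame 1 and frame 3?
+1.4

Distance in frame 1: 4.7. Distance in frame 3: 6.1.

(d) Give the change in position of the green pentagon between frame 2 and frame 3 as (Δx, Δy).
(-3.5, 1.8)

The green pentagon was at (6.5, 6.6) in frame 2 and (3.0, 8.4) in frame 3.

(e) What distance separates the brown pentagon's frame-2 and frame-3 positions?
1.1

The brown pentagon moved from (3.3, 2.6) to (4.1, 1.8), a distance of √(0.8² + 0.8²) ≈ 1.1.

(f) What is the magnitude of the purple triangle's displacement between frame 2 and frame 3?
2.7

The purple triangle moved from (4.5, 4.8) to (5.7, 7.2), a distance of √(1.2² + 2.4²) ≈ 2.7.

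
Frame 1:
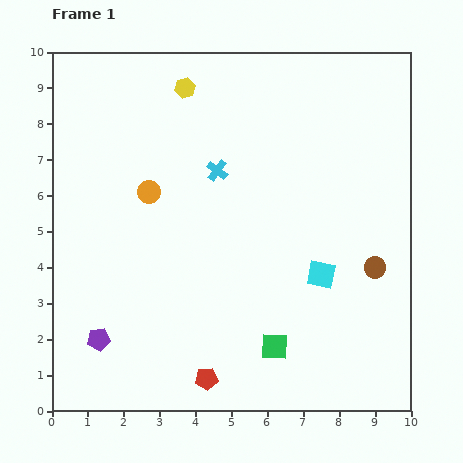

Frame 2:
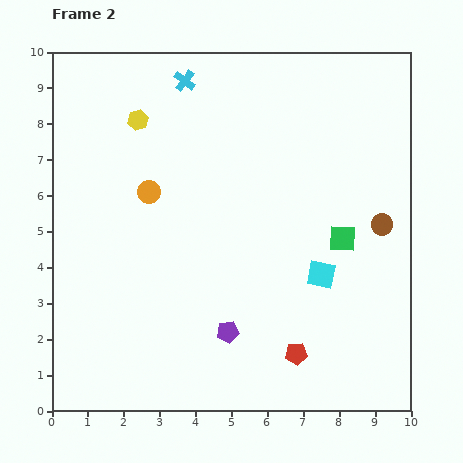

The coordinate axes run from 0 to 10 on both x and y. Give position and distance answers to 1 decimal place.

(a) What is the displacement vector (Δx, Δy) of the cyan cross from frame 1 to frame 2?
(-0.9, 2.5)

The cyan cross was at (4.6, 6.7) in frame 1 and (3.7, 9.2) in frame 2.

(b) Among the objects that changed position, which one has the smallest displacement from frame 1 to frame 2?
the brown circle

(moved 1.2)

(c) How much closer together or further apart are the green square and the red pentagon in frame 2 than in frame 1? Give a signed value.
+1.4

Distance in frame 1: 2.1. Distance in frame 2: 3.5.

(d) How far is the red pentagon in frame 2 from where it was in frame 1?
2.6

The red pentagon moved from (4.3, 0.9) to (6.8, 1.6), a distance of √(2.5² + 0.7²) ≈ 2.6.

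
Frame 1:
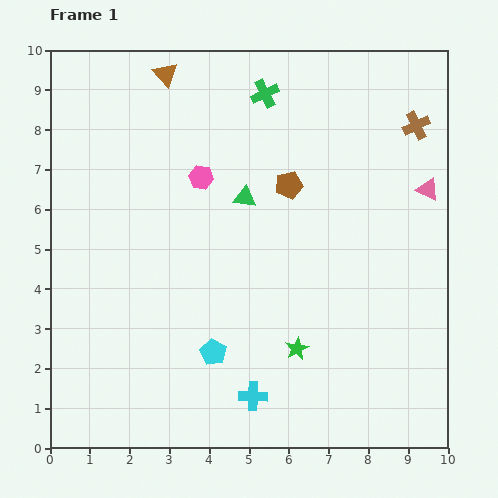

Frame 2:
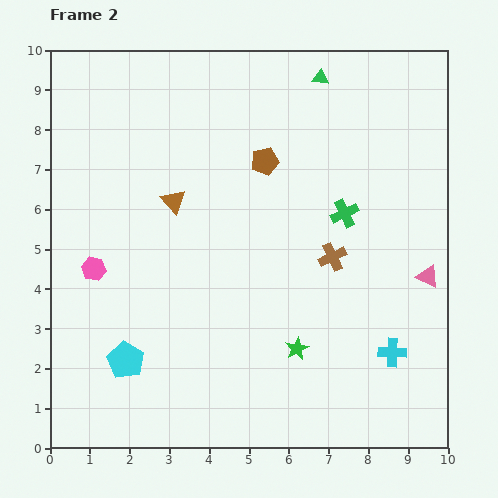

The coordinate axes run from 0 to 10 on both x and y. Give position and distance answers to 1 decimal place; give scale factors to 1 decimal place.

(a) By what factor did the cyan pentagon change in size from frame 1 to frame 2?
1.4×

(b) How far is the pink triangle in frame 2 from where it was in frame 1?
2.2

The pink triangle moved from (9.5, 6.5) to (9.5, 4.3), a distance of √(0.0² + 2.2²) ≈ 2.2.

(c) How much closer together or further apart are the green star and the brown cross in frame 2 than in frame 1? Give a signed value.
-3.9

Distance in frame 1: 6.4. Distance in frame 2: 2.5.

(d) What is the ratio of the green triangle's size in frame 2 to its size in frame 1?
0.7×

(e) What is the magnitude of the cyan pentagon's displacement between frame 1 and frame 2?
2.2

The cyan pentagon moved from (4.1, 2.4) to (1.9, 2.2), a distance of √(2.2² + 0.2²) ≈ 2.2.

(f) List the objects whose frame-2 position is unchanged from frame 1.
the green star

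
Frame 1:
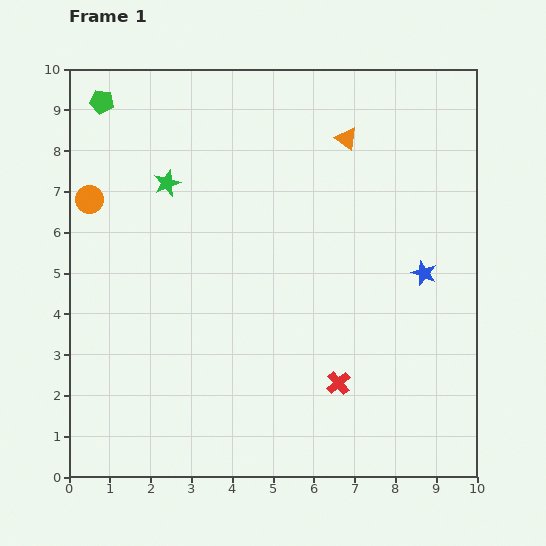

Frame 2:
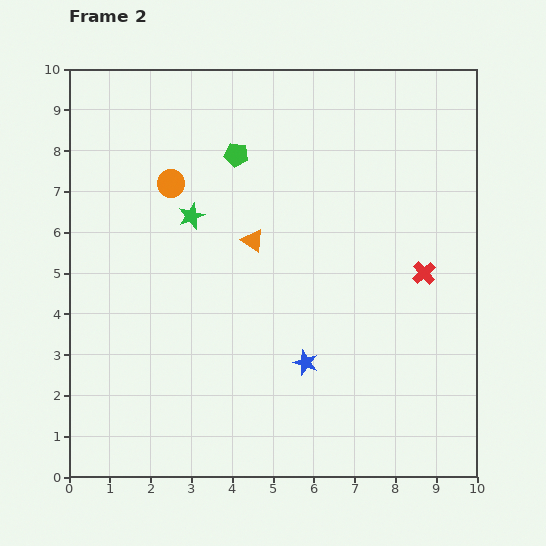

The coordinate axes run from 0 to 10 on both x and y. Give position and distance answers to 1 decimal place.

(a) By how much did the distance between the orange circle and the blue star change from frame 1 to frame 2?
-2.9

Distance in frame 1: 8.4. Distance in frame 2: 5.5.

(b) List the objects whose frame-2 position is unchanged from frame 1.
none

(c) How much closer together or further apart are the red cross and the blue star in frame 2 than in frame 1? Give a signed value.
+0.2

Distance in frame 1: 3.4. Distance in frame 2: 3.6.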